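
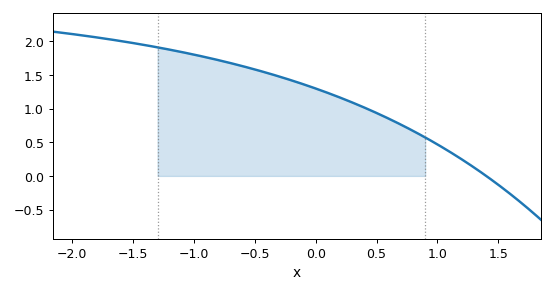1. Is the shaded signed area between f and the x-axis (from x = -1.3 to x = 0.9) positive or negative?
positive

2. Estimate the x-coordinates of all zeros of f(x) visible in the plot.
1.4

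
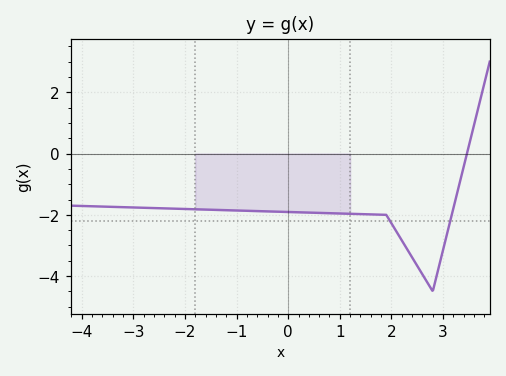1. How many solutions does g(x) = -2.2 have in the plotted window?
2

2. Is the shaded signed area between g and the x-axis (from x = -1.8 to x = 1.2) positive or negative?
negative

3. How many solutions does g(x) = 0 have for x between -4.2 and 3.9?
1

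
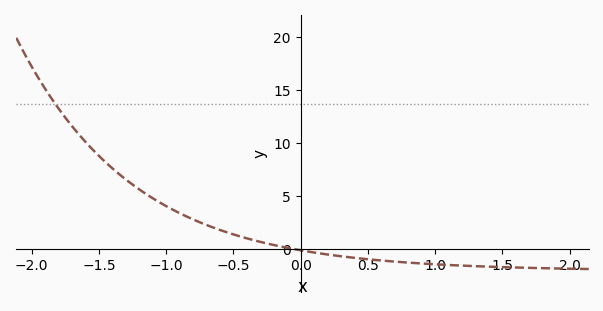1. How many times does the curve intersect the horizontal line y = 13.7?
1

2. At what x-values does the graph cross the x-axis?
-0.065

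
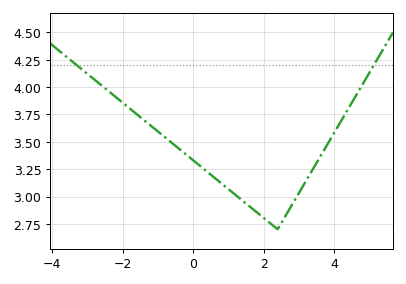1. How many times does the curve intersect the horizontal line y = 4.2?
2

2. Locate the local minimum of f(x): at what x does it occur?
2.4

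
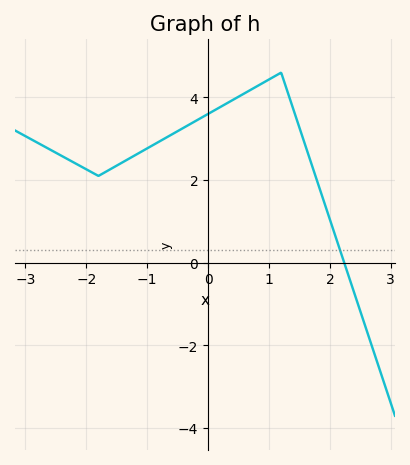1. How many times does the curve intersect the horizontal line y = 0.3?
1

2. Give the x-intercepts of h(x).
2.24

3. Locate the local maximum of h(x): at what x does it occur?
1.2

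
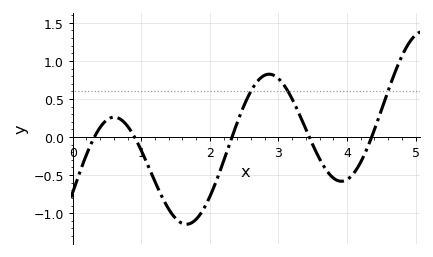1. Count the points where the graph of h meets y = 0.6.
3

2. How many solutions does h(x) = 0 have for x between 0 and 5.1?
5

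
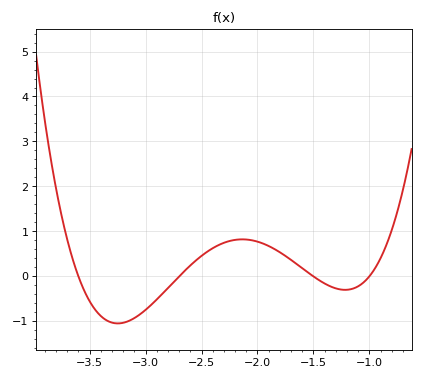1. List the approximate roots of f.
-3.6, -2.7, -1.5, -1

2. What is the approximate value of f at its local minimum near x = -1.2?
-0.3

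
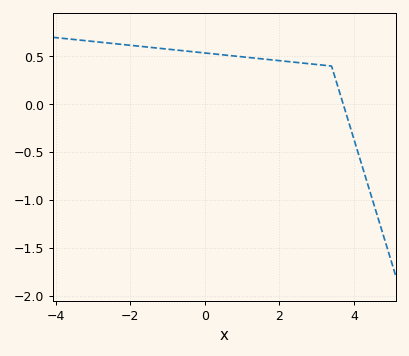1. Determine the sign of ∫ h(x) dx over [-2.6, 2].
positive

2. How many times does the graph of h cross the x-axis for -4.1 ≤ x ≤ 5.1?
1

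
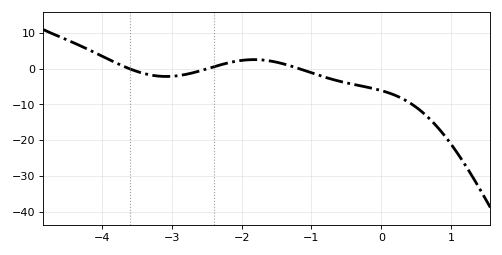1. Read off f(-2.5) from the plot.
-0.033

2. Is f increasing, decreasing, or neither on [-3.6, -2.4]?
neither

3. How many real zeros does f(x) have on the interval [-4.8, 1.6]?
3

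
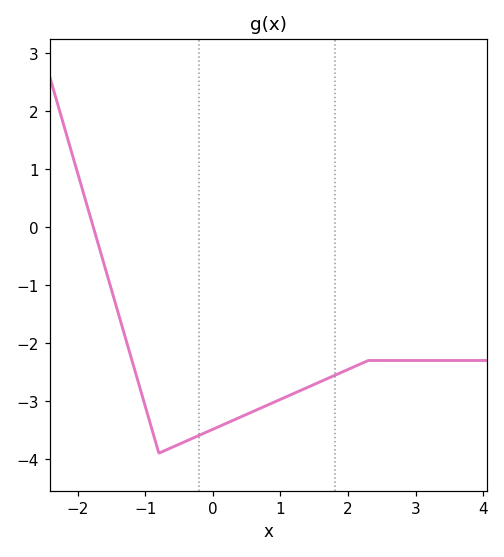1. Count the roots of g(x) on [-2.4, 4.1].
1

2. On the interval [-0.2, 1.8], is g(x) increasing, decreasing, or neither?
increasing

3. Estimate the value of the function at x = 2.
-2.5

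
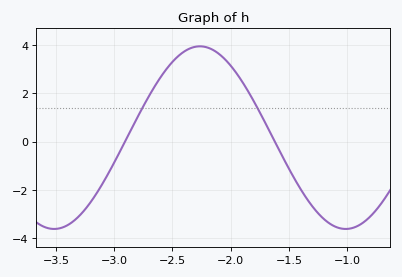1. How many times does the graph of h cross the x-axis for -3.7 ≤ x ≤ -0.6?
2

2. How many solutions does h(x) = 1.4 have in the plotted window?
2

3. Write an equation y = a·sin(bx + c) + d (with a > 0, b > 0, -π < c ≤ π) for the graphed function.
y = 3.78sin(2.5x + 0.97) + 0.17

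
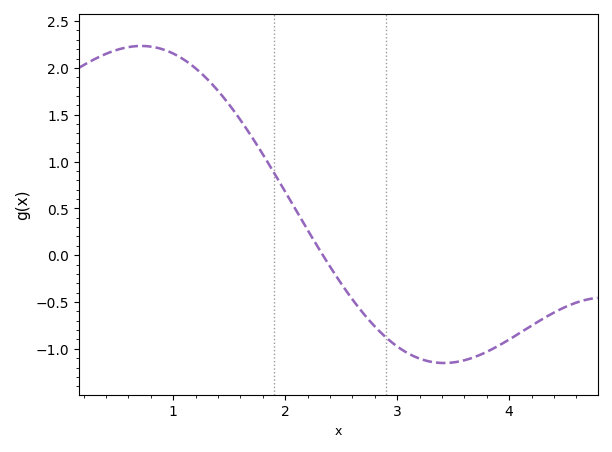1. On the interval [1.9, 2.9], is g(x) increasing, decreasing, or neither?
decreasing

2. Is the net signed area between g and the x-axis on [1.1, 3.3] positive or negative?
positive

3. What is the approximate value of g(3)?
-0.974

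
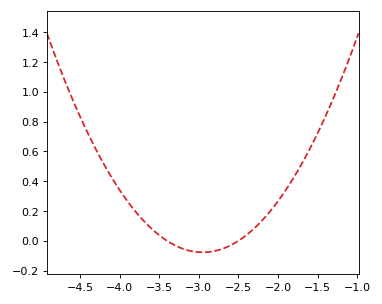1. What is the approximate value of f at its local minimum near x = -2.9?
-0.077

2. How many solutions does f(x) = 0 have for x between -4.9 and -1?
2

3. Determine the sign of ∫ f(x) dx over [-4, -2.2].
positive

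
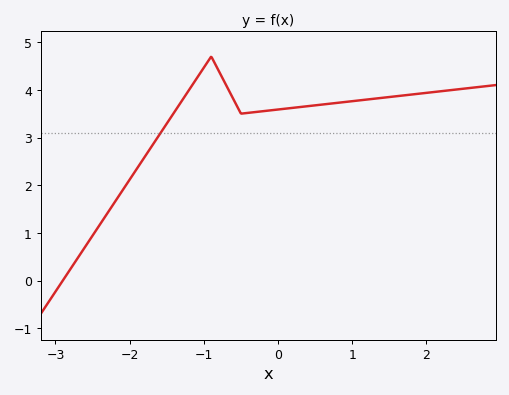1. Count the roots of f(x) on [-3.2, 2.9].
1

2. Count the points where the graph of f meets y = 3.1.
1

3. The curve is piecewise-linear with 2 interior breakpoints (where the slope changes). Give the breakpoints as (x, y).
(-0.9, 4.7); (-0.5, 3.5)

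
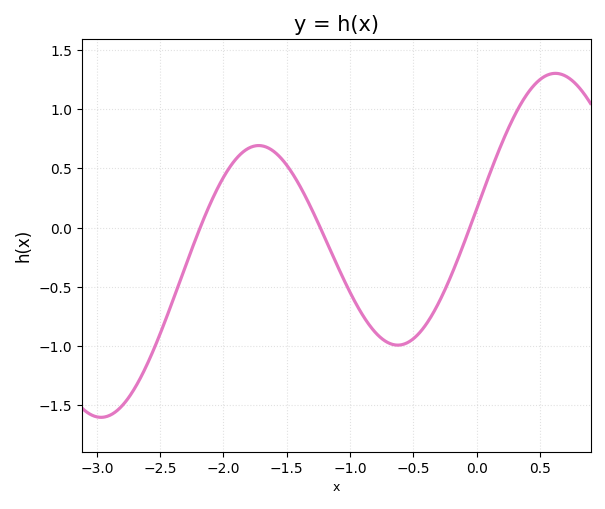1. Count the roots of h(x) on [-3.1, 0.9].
3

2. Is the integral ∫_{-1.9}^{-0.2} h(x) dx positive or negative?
negative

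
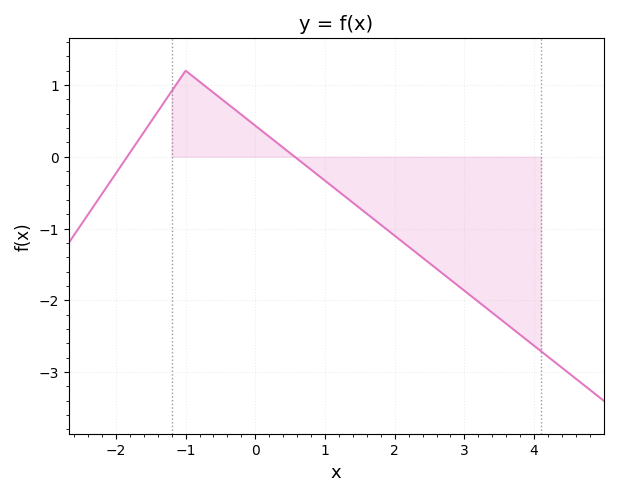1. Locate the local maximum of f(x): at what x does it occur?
-1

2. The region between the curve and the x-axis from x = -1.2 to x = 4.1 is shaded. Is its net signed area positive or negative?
negative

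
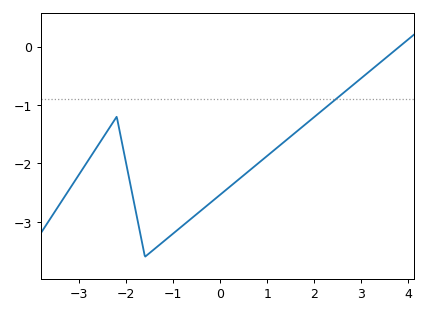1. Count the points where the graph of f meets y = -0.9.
1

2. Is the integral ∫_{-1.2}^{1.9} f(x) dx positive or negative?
negative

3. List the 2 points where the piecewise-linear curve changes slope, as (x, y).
(-2.2, -1.2); (-1.6, -3.6)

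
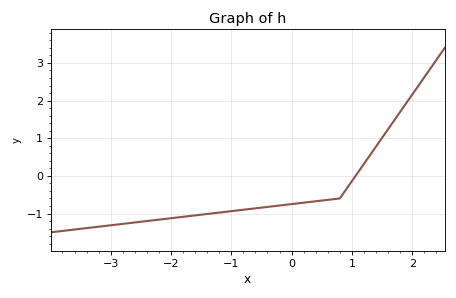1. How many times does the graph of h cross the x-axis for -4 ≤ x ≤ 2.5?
1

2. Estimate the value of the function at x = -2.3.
-1.2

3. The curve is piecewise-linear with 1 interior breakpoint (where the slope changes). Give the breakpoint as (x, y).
(0.8, -0.6)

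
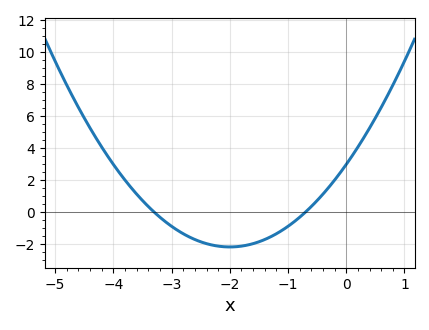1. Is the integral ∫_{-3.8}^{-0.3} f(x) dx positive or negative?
negative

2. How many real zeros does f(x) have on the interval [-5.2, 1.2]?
2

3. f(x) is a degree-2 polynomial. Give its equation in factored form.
y = 1.29(x + 3.3)(x + 0.7)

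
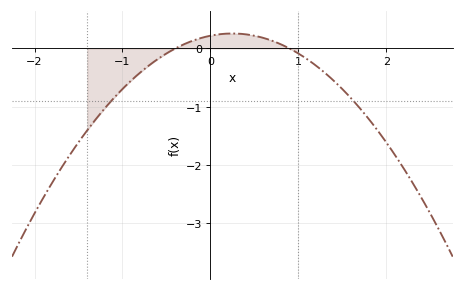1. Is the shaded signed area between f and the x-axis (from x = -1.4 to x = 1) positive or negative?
negative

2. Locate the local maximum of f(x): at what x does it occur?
0.25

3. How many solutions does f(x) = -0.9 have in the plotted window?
2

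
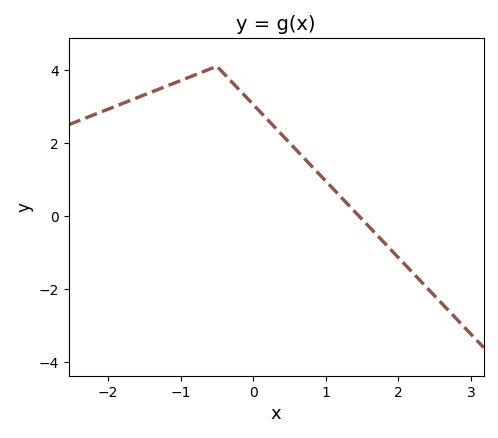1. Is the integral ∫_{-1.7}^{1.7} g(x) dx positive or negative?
positive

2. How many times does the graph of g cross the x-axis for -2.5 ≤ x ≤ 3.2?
1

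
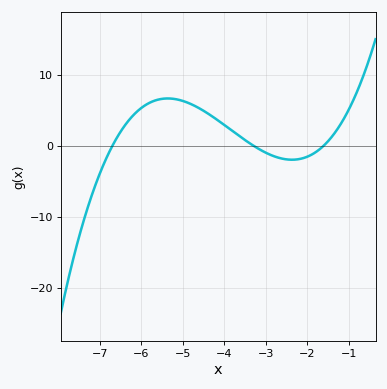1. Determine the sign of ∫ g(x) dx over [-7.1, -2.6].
positive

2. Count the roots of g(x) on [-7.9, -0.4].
3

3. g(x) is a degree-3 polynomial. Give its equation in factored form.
y = 0.64(x + 6.7)(x + 3.3)(x + 1.6)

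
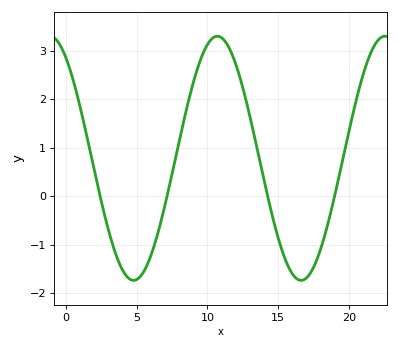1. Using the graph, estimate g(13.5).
1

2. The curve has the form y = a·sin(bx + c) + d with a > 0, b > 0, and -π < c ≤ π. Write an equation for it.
y = 2.52sin(0.53x + 2.18) + 0.78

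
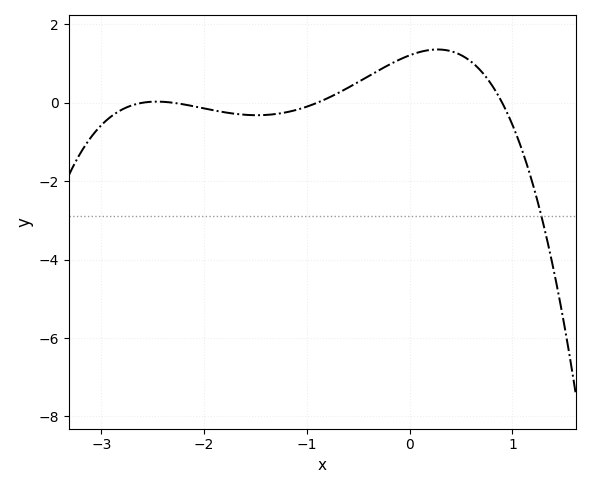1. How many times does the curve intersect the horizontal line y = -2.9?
1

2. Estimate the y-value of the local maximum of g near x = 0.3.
1.4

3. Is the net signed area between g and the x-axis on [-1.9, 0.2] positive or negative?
positive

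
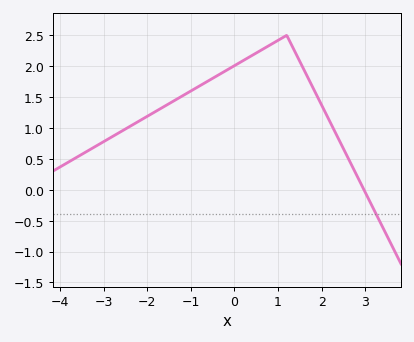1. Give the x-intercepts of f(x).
2.97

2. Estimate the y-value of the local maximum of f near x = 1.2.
2.5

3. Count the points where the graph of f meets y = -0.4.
1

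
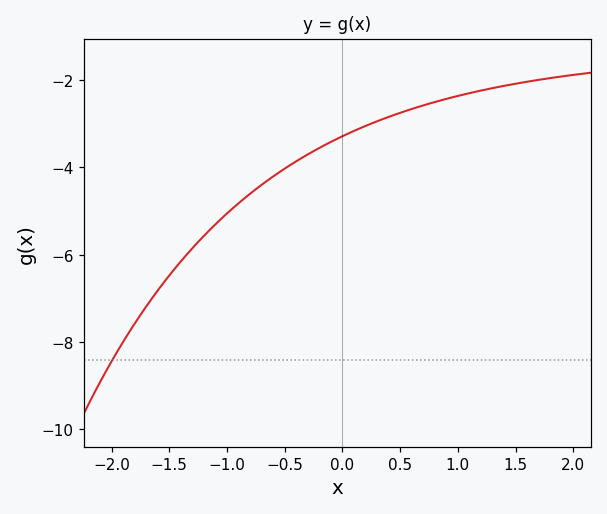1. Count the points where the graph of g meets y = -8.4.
1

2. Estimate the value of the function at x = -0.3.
-3.8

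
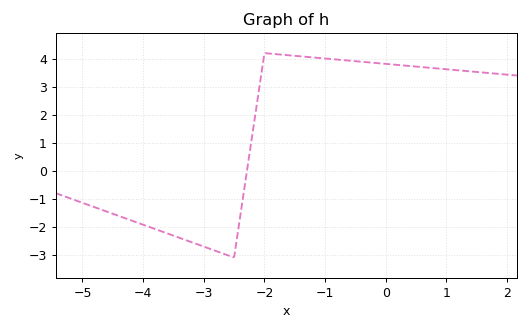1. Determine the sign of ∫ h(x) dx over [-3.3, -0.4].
positive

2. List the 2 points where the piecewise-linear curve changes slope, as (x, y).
(-2.5, -3.1); (-2, 4.2)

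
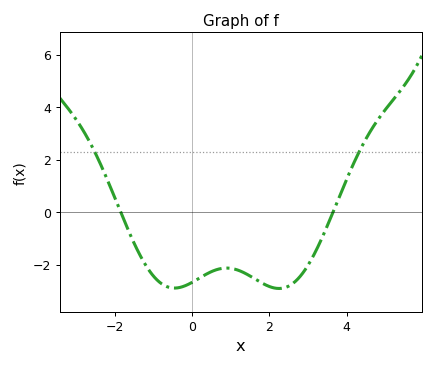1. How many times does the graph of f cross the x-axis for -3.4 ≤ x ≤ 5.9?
2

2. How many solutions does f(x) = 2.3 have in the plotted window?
2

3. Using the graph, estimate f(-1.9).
0.2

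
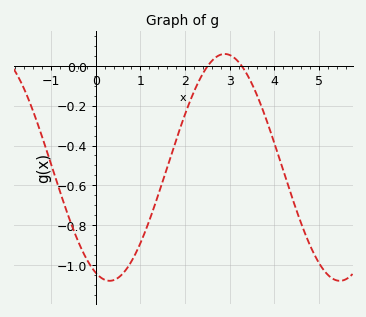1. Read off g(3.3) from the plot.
-0.02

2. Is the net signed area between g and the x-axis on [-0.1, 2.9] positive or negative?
negative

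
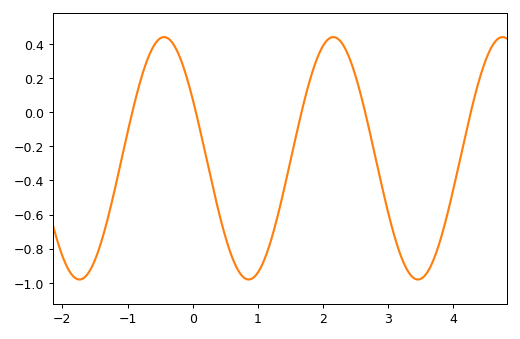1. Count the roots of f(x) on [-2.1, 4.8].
5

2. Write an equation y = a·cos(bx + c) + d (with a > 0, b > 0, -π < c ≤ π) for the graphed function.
y = 0.71cos(2.42x + 1.06) - 0.27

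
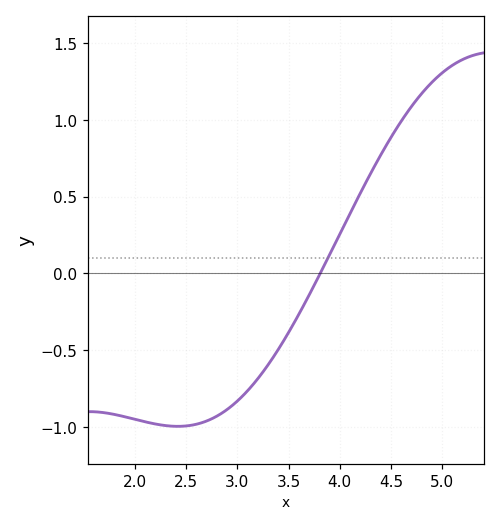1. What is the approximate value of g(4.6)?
0.99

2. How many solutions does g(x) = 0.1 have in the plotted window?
1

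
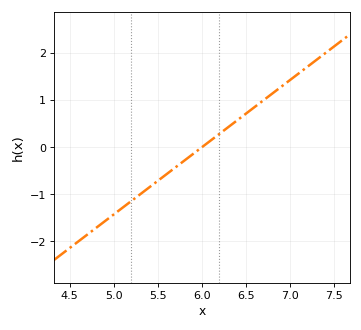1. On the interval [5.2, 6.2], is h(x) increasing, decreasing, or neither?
increasing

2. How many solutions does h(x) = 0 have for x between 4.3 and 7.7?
1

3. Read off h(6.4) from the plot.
0.572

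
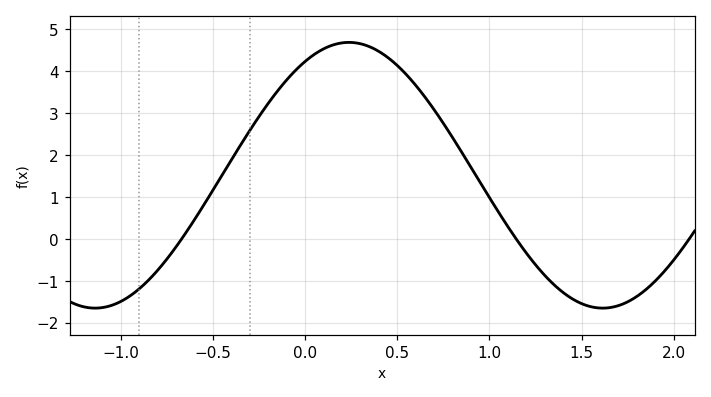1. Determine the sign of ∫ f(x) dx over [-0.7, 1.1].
positive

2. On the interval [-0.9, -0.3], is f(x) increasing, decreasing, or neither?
increasing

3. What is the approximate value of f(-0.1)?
3.8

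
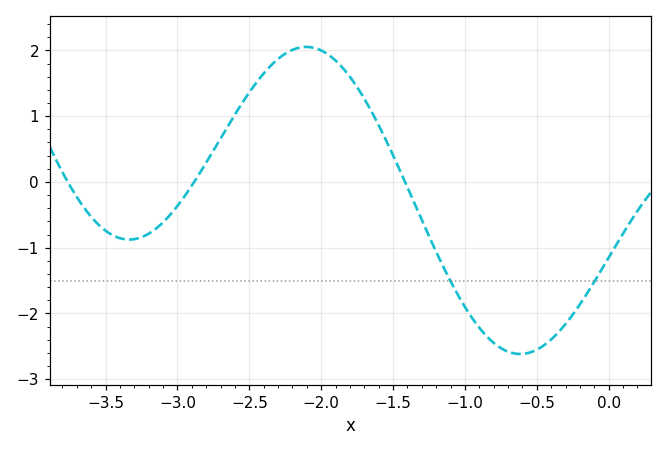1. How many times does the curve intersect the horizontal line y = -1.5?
2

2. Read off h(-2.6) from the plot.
1.03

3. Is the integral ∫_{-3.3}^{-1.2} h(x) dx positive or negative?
positive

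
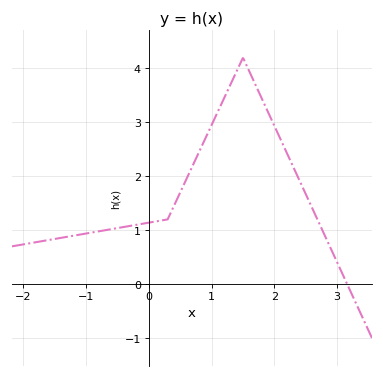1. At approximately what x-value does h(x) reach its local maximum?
1.5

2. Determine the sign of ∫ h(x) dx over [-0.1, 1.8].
positive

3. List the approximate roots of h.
3.2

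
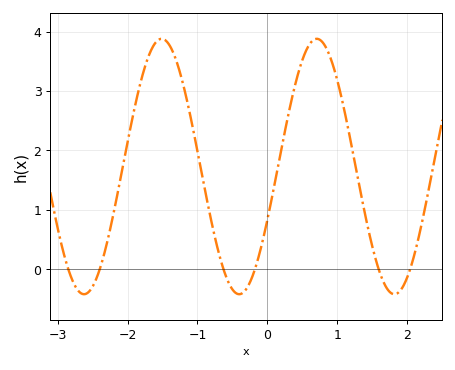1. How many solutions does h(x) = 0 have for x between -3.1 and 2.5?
6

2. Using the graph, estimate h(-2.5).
-0.3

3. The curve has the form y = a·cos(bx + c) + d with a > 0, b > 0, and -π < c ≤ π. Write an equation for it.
y = 2.15cos(2.8x - 2) + 1.73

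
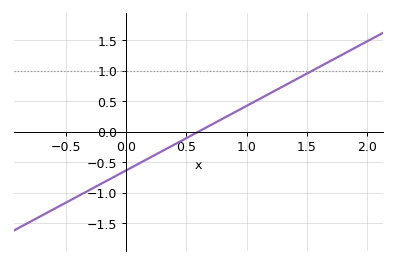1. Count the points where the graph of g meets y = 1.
1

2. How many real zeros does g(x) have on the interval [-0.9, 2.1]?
1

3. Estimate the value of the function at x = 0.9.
0.3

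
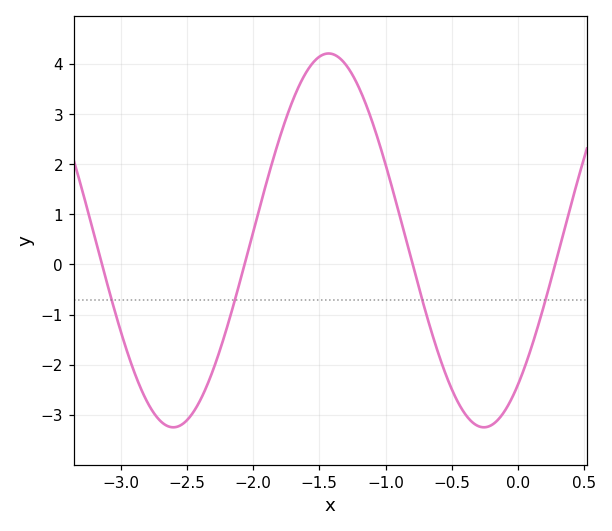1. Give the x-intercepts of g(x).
-3.14, -2.06, -0.795, 0.281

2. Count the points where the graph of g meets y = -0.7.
4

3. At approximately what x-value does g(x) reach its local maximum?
-1.43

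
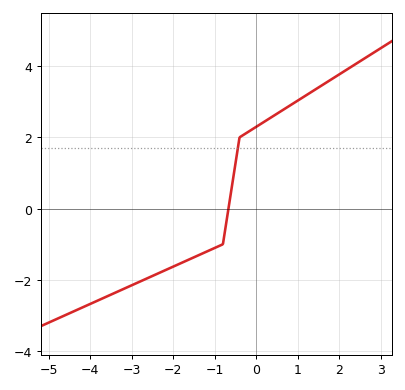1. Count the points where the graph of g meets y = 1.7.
1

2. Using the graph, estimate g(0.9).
3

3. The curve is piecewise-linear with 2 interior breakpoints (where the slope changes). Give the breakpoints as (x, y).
(-0.8, -1); (-0.4, 2)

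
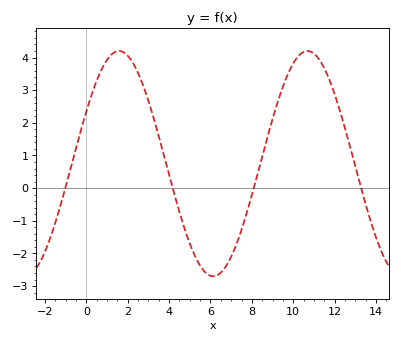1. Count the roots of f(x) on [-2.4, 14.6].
4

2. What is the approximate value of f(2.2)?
3.9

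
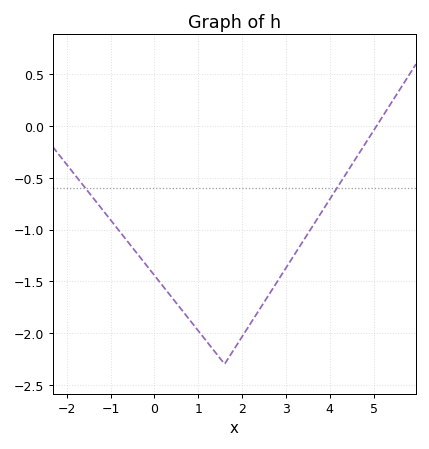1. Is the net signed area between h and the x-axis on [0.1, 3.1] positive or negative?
negative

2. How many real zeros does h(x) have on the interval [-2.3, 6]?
1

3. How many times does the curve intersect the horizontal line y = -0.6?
2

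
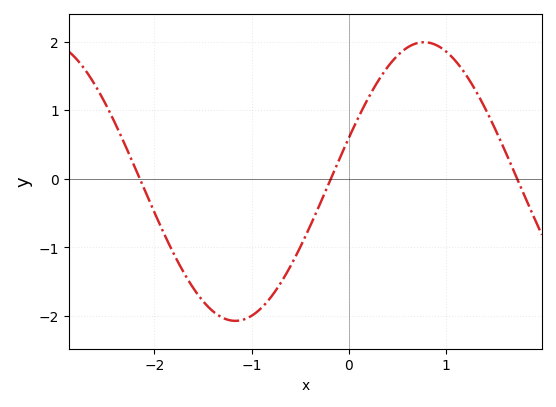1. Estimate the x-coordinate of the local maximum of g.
0.8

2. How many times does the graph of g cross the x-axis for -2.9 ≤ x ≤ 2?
3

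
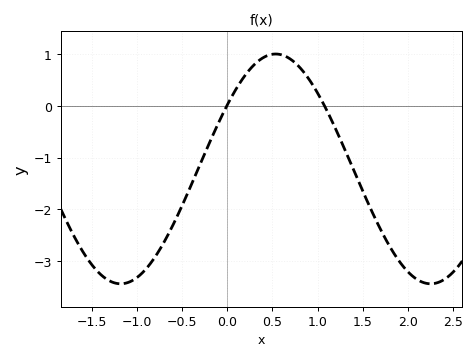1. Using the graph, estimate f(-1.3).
-3.4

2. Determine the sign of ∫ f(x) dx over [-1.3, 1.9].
negative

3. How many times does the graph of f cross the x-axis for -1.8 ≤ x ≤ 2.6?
2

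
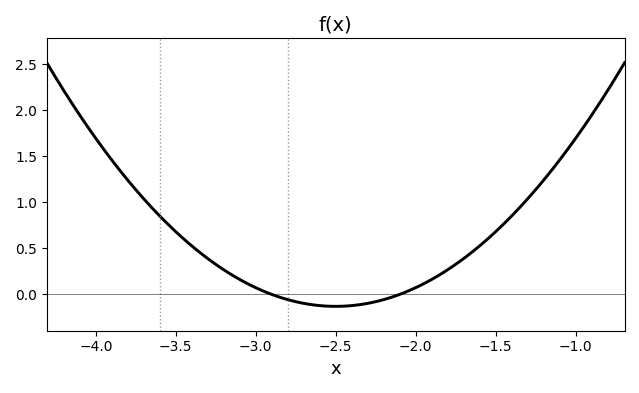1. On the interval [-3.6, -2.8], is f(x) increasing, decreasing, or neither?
decreasing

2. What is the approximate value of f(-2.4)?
-0.1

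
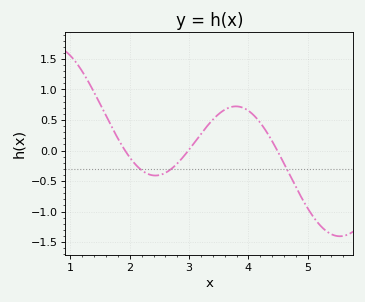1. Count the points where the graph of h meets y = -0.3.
3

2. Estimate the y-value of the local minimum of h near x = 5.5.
-1.41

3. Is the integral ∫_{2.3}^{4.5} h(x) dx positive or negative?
positive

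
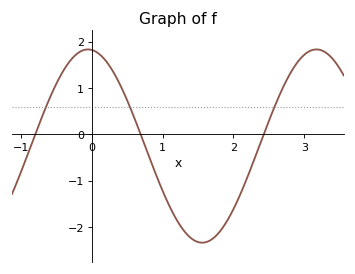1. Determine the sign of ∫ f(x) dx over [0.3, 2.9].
negative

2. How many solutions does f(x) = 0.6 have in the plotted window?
3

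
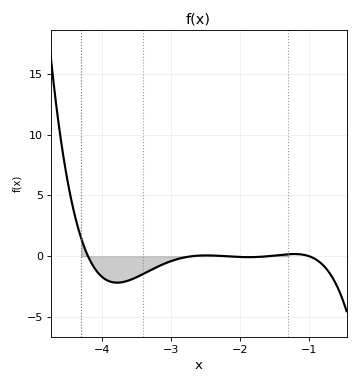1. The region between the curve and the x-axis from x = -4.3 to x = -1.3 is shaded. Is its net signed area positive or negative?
negative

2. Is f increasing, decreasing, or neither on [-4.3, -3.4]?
neither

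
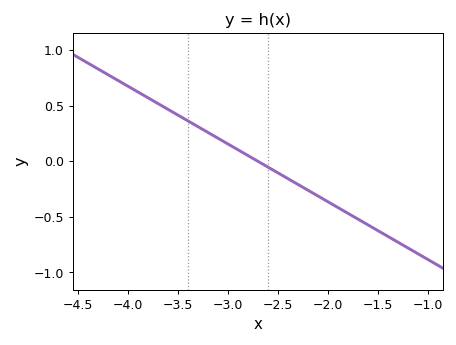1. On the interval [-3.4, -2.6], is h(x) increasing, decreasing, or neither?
decreasing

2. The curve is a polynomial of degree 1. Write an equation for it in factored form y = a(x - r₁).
y = -0.52(x + 2.7)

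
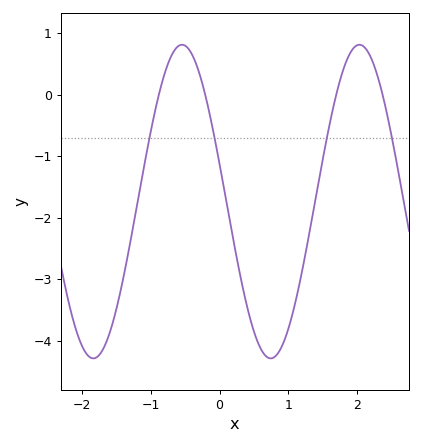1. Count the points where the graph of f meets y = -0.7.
4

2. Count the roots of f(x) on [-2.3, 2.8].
4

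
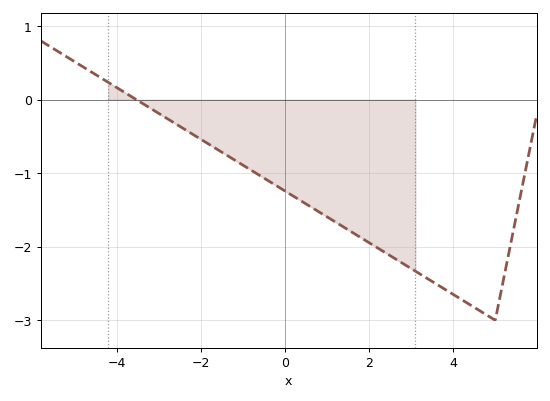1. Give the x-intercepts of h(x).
-3.6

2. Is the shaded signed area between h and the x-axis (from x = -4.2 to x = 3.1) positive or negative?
negative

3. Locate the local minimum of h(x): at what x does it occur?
5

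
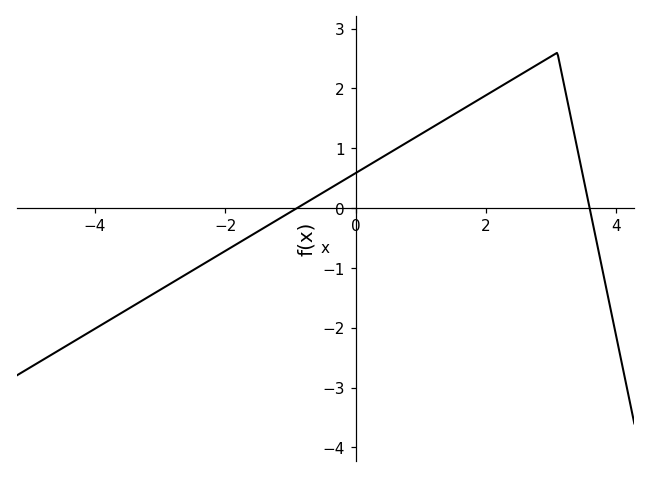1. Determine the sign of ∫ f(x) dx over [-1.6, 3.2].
positive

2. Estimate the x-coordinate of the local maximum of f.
3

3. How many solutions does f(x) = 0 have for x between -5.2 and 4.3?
2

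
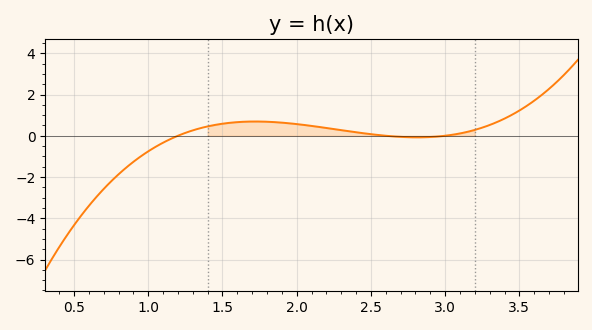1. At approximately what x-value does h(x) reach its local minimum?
2.8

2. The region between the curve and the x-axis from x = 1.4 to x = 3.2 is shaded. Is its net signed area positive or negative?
positive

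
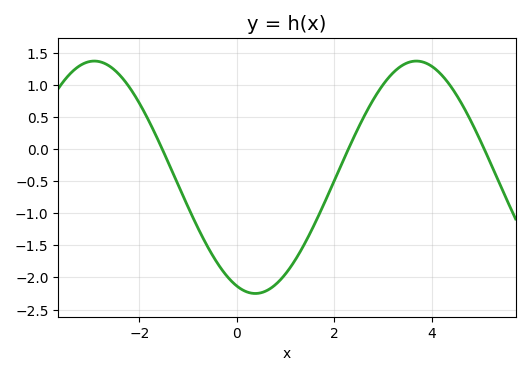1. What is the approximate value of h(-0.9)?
-1.07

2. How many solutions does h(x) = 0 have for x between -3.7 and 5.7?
3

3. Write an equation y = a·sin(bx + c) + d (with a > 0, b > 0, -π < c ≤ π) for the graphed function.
y = 1.81sin(0.95x - 1.93) - 0.44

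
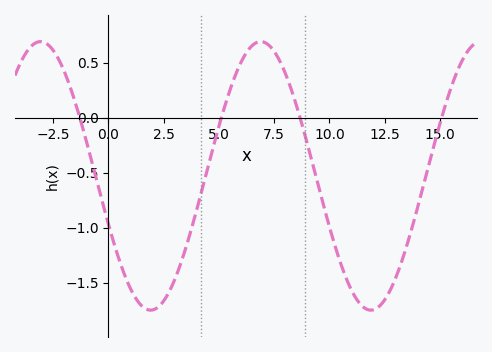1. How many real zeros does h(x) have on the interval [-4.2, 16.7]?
4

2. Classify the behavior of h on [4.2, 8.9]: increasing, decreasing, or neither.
neither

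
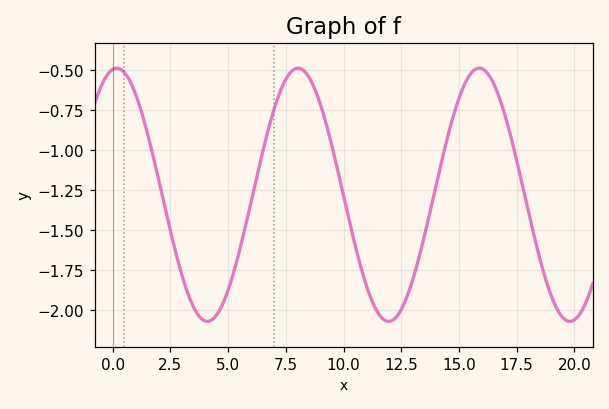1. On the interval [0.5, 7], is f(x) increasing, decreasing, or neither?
neither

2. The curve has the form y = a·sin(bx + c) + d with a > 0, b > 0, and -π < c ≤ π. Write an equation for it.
y = 0.79sin(0.8x + 1.43) - 1.28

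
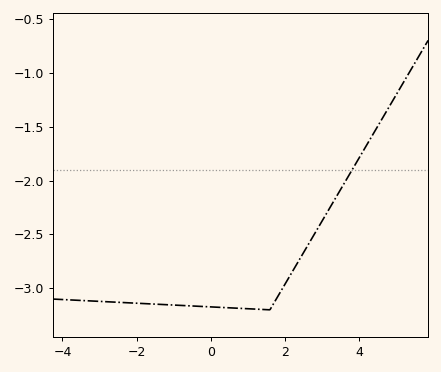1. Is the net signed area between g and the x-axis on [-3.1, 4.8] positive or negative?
negative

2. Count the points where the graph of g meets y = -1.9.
1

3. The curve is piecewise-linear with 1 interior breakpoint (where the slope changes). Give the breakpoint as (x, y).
(1.6, -3.2)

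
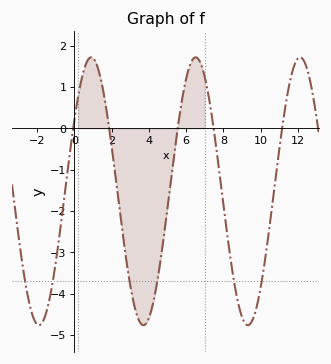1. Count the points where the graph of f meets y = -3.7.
6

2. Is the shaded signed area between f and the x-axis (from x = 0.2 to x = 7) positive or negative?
negative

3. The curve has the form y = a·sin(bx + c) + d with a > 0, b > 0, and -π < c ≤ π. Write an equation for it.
y = 3.24sin(1.1x + 0.56) - 1.52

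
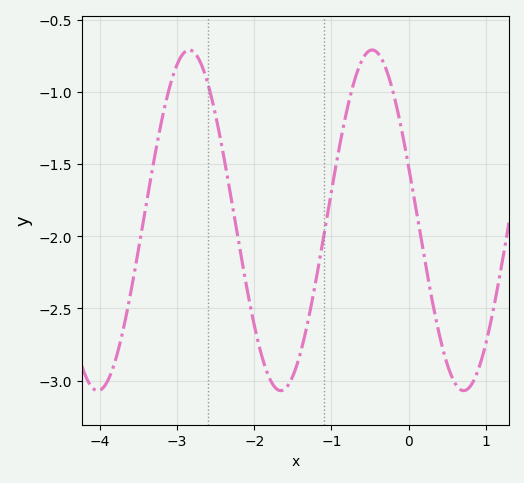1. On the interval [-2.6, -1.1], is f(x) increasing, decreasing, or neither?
neither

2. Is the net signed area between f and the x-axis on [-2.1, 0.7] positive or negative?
negative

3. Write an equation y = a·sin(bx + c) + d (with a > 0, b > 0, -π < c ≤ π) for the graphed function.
y = 1.18sin(2.6x + 2.8) - 1.89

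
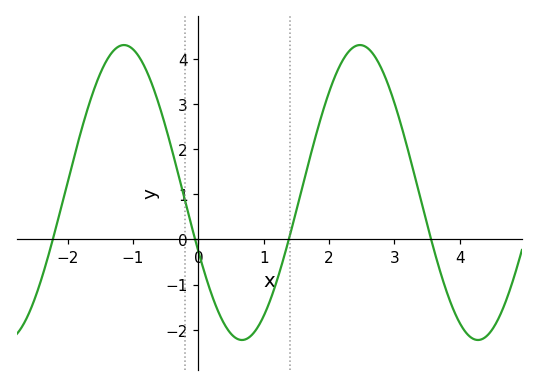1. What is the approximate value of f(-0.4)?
2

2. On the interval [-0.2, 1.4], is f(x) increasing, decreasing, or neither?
neither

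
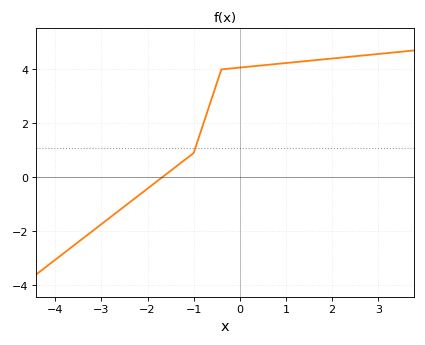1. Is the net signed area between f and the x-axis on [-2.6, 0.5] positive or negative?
positive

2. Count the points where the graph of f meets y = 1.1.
1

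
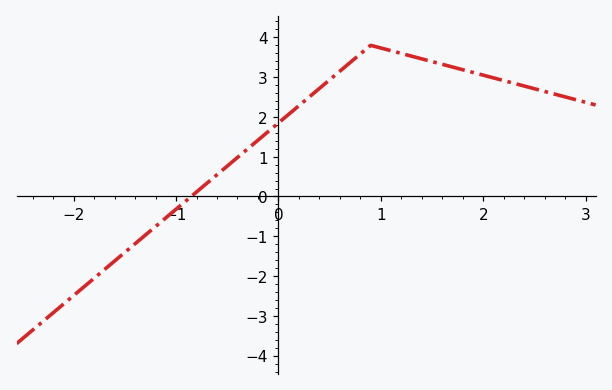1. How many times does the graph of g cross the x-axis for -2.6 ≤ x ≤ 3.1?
1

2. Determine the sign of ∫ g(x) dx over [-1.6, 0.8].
positive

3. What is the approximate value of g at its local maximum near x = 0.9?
3.8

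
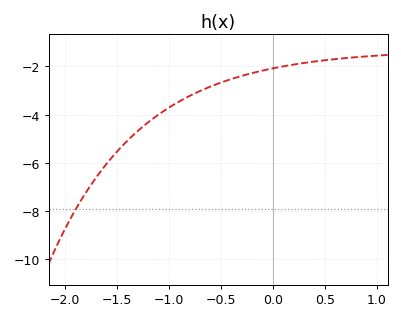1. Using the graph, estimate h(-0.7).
-3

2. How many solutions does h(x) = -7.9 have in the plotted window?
1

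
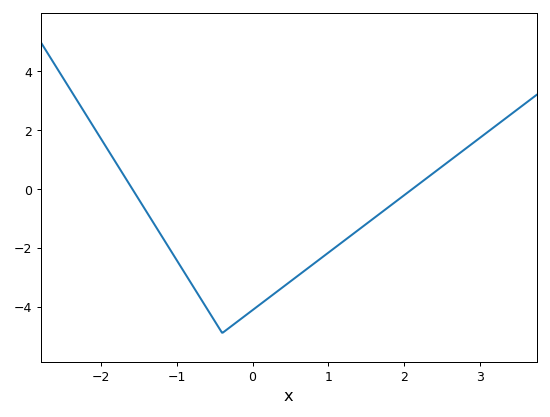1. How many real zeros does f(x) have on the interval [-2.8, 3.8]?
2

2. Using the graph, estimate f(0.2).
-3.8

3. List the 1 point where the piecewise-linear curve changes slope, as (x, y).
(-0.4, -4.9)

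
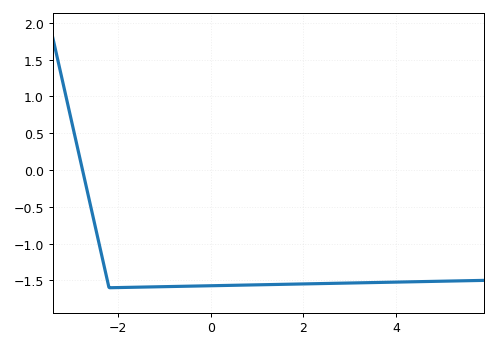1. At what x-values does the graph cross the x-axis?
-2.8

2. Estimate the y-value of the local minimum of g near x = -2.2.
-1.6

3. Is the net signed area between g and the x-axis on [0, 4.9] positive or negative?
negative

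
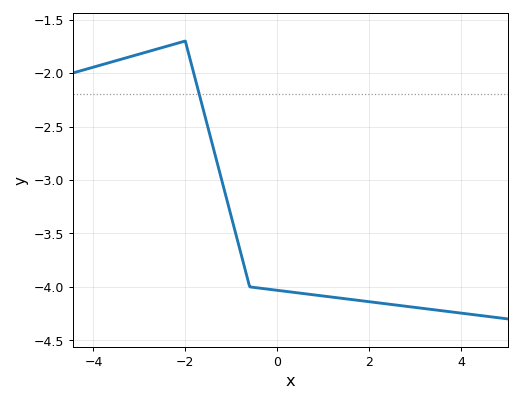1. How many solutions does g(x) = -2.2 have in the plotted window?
1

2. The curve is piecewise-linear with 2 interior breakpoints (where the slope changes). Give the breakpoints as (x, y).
(-2, -1.7); (-0.6, -4)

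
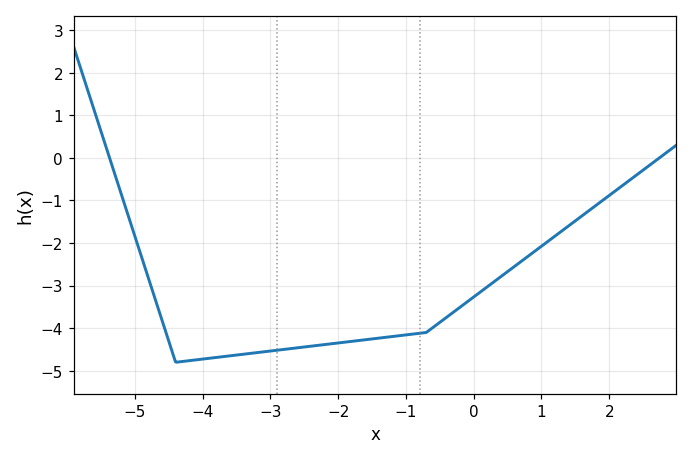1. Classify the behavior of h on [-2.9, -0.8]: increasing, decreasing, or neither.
increasing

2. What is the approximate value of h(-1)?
-4.2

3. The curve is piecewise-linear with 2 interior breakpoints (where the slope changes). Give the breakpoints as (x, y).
(-4.4, -4.8); (-0.7, -4.1)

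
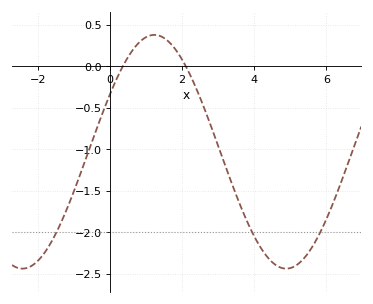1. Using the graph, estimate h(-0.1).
-0.45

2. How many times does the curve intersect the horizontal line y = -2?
3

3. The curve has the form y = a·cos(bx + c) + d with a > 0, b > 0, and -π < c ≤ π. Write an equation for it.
y = 1.41cos(0.86x - 1.1) - 1.03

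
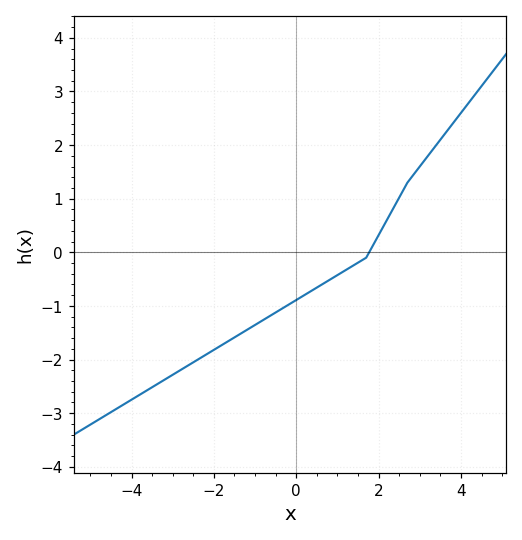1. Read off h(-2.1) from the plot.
-1.9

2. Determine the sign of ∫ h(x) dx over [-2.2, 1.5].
negative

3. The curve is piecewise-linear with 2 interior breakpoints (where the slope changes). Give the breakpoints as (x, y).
(1.7, -0.1); (2.7, 1.3)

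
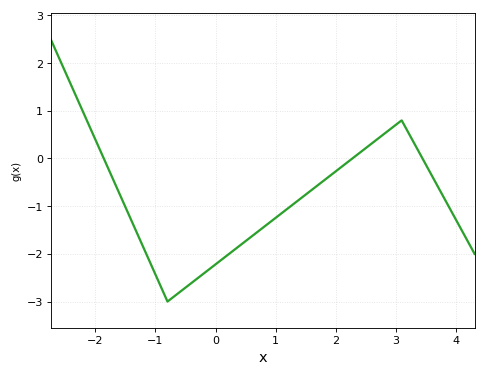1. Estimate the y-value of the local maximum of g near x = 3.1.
0.8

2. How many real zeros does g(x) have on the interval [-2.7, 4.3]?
3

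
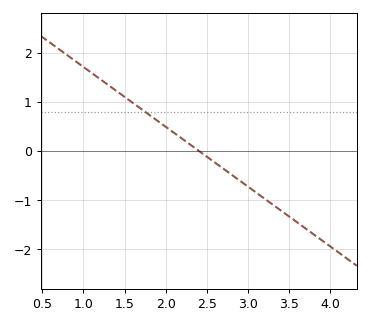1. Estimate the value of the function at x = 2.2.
0.2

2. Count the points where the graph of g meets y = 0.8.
1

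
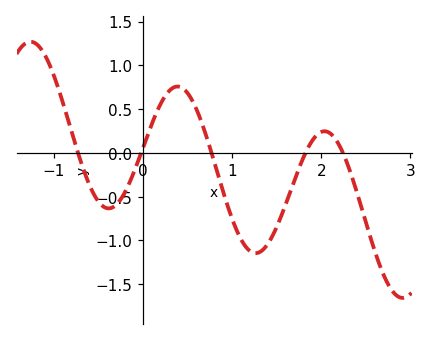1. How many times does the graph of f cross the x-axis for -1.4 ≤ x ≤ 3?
5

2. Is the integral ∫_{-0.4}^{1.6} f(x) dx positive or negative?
negative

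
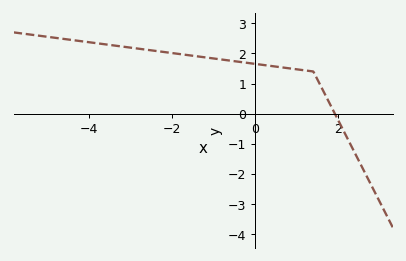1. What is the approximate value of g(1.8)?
0.3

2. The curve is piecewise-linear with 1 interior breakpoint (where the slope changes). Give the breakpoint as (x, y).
(1.4, 1.4)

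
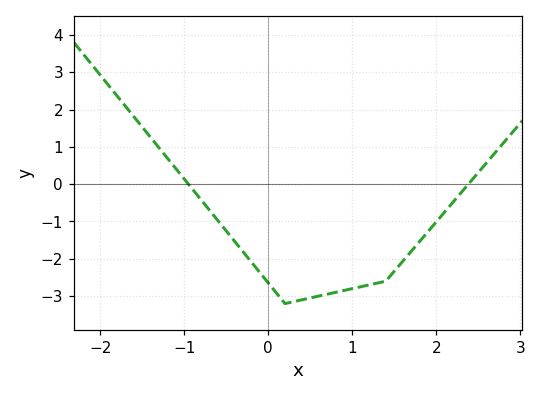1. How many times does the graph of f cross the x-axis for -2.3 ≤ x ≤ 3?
2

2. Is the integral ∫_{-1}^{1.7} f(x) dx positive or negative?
negative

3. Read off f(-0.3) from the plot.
-1.8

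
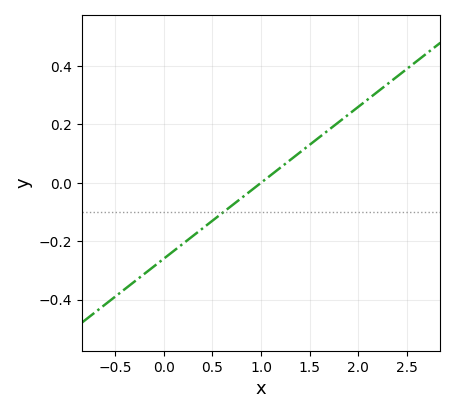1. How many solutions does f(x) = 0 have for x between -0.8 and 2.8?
1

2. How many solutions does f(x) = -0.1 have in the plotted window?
1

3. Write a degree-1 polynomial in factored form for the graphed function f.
y = 0.26(x - 1)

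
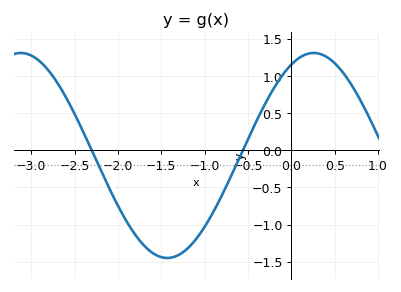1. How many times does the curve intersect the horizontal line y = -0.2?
2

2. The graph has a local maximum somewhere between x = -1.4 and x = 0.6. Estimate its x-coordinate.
0.3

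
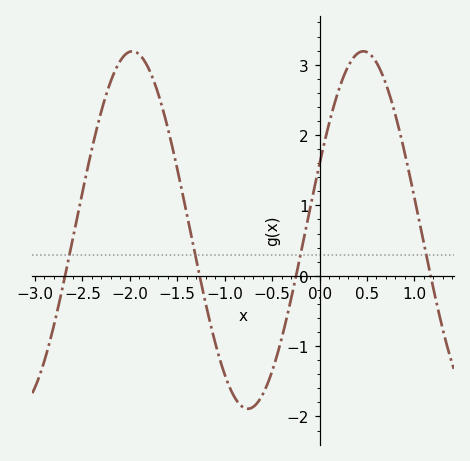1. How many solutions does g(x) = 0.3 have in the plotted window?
4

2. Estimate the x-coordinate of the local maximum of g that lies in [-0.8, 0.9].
0.462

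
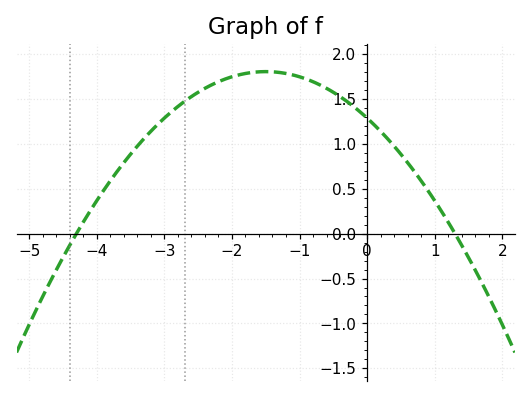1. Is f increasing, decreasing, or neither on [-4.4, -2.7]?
increasing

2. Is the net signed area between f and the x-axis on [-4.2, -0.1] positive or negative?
positive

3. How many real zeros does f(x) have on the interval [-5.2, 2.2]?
2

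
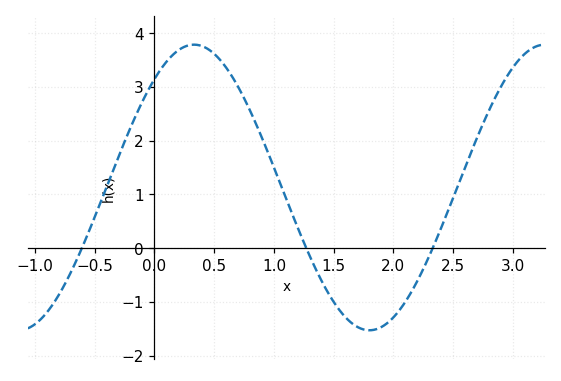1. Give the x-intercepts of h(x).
-0.6, 1.3, 2.3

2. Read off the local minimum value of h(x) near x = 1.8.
-1.5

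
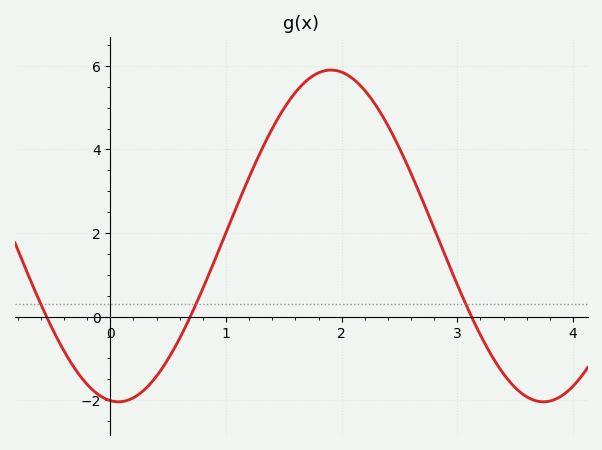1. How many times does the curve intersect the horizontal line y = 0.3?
3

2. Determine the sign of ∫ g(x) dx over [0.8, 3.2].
positive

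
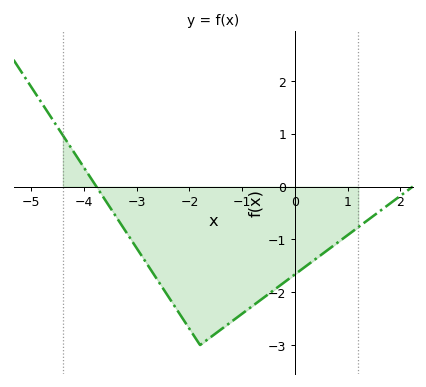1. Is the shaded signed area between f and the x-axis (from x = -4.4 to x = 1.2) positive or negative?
negative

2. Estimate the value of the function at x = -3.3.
-0.709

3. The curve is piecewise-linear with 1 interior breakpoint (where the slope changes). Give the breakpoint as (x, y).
(-1.8, -3)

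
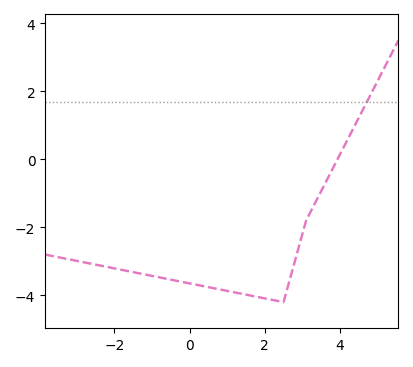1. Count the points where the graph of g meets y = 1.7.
1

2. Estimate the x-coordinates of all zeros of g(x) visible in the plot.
4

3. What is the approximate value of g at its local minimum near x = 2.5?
-4.2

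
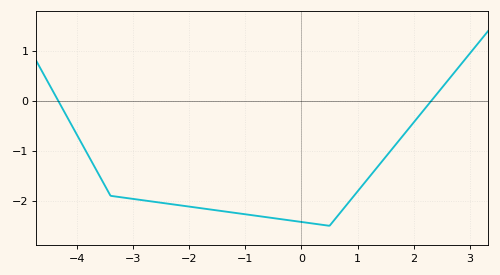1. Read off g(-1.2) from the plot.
-2.24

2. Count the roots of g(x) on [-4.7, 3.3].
2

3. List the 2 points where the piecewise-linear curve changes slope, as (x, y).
(-3.4, -1.9); (0.5, -2.5)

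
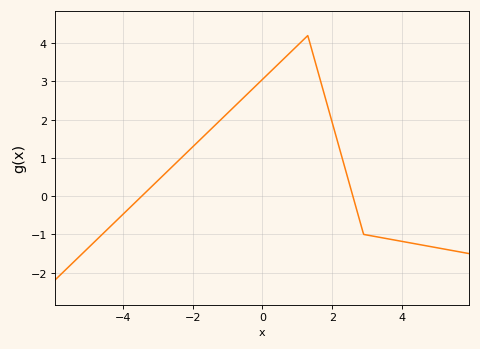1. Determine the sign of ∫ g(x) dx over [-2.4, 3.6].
positive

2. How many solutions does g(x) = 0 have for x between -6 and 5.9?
2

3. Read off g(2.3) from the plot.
0.95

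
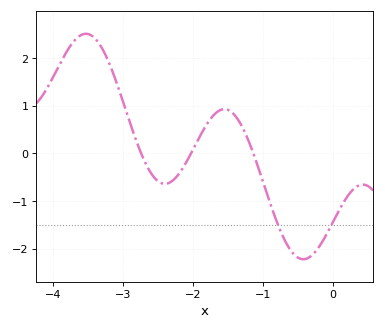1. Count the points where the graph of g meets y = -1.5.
2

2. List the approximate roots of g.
-2.74, -2.03, -1.14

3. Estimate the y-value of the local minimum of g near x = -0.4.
-2.22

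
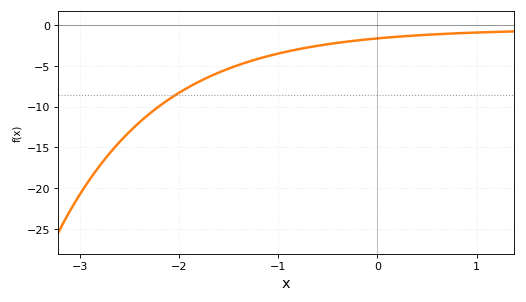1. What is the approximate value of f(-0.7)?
-2.76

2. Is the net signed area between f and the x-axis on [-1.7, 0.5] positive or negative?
negative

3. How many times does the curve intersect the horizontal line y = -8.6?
1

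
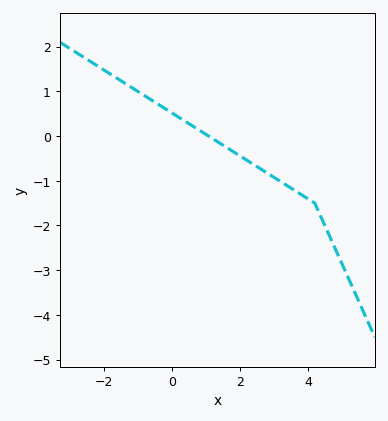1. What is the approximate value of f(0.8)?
0.131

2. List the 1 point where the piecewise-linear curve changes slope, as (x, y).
(4.2, -1.5)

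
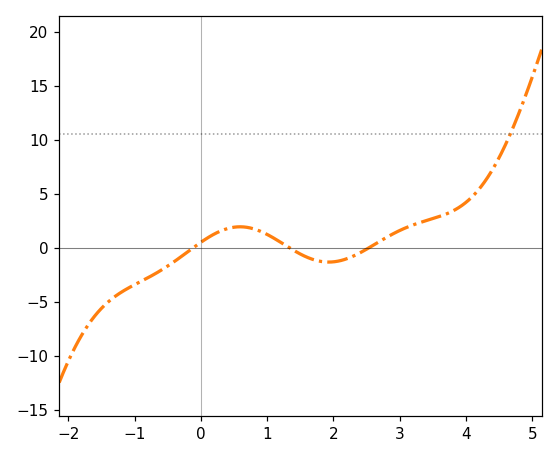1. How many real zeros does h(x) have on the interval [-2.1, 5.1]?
3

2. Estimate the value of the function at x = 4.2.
5.5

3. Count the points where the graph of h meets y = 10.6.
1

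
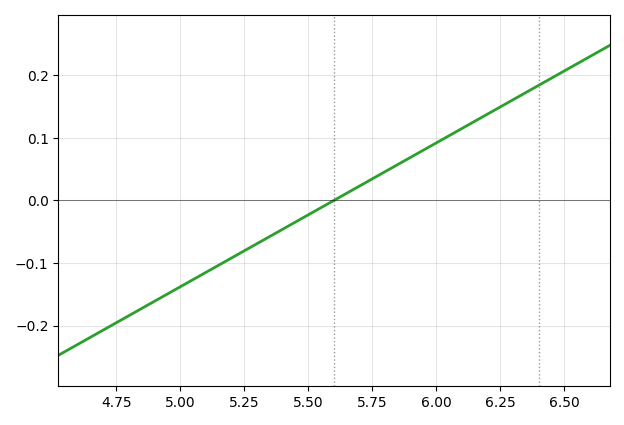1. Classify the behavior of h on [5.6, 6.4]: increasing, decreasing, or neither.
increasing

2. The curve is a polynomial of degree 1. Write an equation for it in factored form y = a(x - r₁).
y = 0.23(x - 5.6)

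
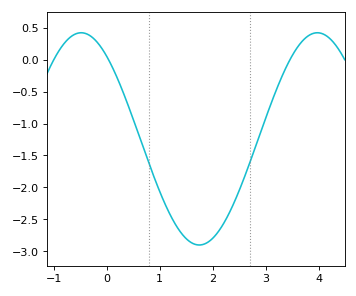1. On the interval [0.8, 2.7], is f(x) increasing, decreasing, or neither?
neither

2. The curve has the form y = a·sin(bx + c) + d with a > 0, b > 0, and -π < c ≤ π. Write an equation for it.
y = 1.66sin(1.4x + 2.2) - 1.24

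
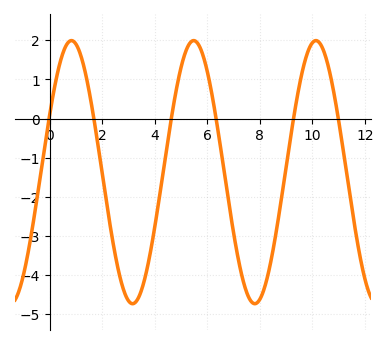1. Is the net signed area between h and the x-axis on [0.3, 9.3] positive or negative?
negative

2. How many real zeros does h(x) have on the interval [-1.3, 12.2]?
6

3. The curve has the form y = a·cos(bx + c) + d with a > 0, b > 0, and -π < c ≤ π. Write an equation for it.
y = 3.36cos(1.35x - 1.12) - 1.37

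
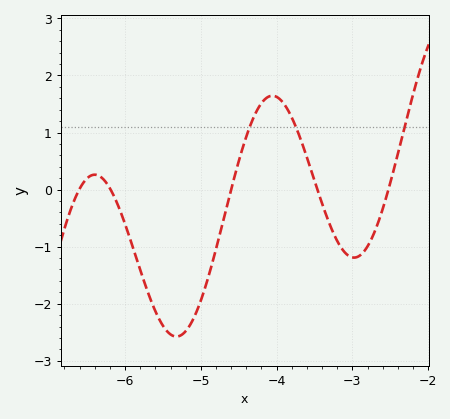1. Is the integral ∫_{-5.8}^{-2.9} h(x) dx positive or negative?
negative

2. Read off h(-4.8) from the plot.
-1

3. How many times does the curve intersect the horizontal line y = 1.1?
3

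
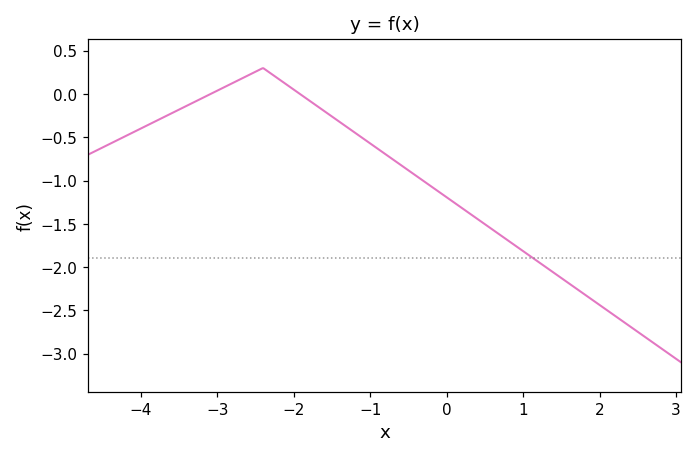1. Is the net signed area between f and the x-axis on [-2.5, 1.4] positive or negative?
negative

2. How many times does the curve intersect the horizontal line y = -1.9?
1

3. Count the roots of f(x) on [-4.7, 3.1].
2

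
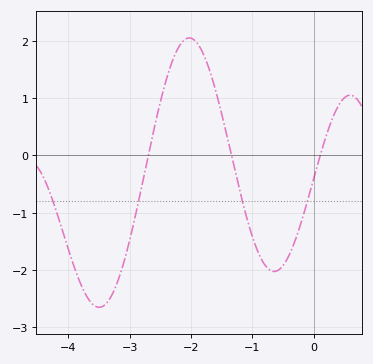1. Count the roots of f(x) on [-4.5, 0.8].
3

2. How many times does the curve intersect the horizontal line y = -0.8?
4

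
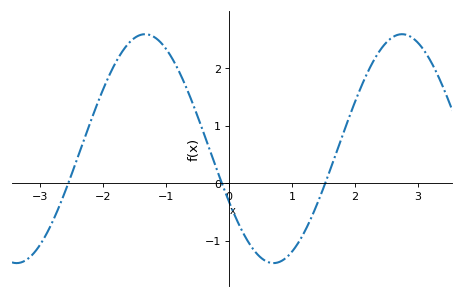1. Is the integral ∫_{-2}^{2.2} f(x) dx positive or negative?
positive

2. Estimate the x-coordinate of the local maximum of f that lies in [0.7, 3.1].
2.7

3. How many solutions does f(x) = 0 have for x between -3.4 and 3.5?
3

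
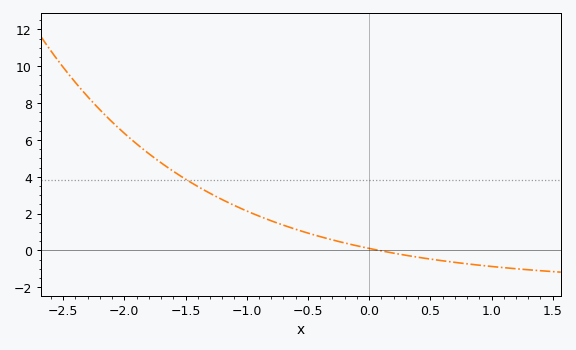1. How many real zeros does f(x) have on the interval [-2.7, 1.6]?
1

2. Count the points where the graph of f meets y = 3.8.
1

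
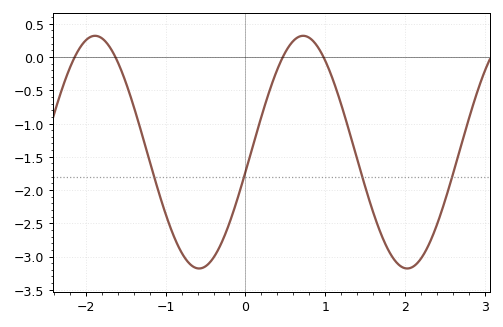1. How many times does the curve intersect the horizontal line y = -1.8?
4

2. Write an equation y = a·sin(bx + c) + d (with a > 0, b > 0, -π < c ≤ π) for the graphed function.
y = 1.75sin(2.4x - 0.17) - 1.43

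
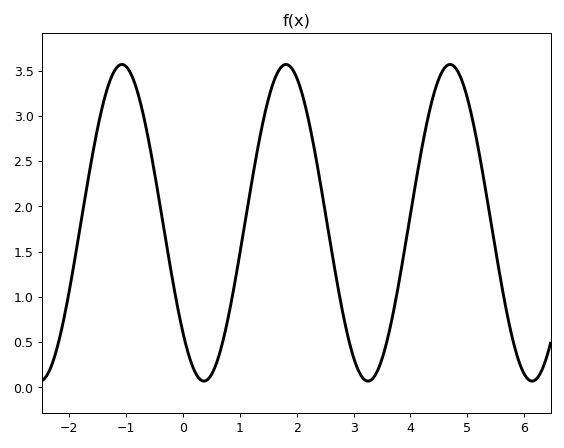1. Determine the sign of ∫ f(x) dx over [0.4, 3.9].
positive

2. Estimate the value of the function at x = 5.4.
1.9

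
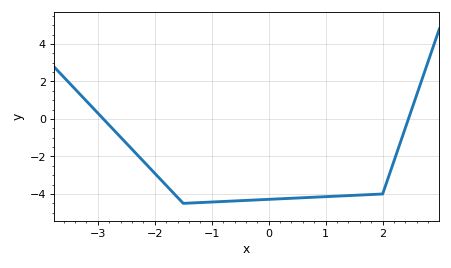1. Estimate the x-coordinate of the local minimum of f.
-1.5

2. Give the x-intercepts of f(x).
-2.9, 2.45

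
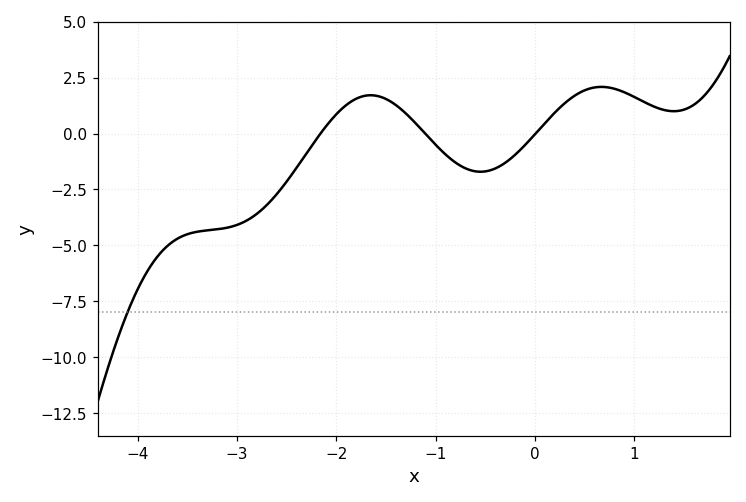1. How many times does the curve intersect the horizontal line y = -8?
1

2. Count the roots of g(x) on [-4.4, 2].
3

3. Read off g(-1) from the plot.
-0.502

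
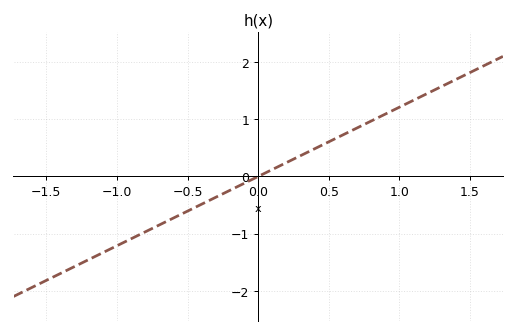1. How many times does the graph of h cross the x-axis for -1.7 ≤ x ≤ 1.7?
1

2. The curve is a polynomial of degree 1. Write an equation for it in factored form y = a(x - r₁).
y = 1.21(x - 0)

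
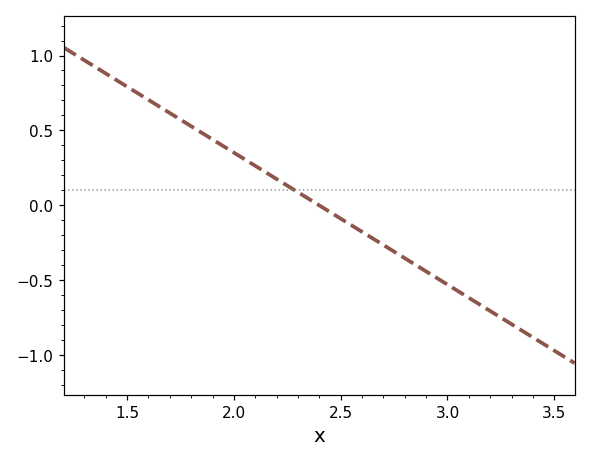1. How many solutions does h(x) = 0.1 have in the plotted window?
1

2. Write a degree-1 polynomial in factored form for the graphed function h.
y = -0.88(x - 2.4)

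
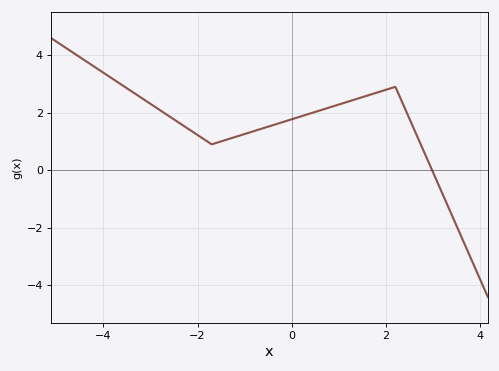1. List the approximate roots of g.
2.98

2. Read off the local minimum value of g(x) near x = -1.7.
0.901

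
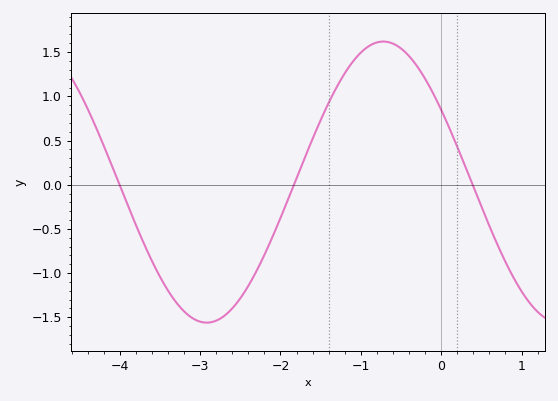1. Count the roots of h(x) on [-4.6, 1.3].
3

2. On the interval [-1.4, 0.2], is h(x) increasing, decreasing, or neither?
neither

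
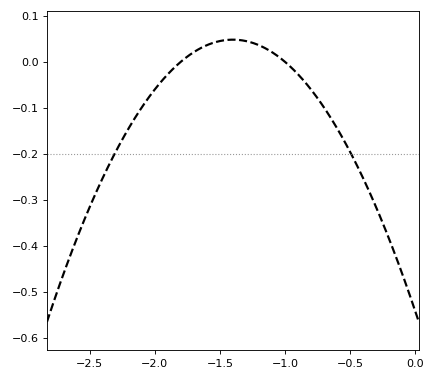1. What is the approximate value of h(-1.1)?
0.02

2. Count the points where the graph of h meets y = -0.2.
2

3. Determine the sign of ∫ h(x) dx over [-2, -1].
positive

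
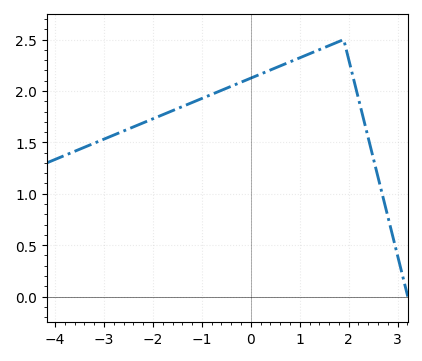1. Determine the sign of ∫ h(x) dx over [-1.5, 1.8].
positive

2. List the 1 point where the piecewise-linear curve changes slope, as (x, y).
(1.9, 2.5)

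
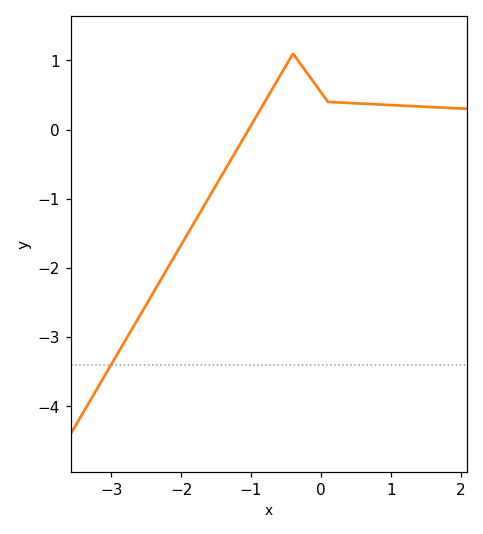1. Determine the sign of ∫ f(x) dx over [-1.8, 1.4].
positive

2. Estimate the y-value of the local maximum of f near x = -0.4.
1.1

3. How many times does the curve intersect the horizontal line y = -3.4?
1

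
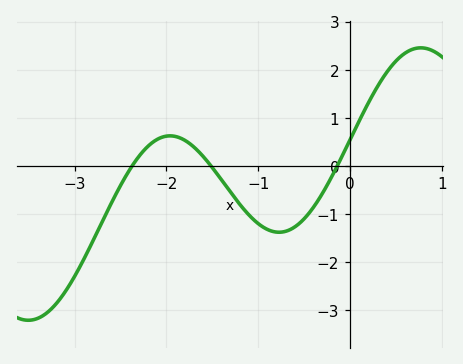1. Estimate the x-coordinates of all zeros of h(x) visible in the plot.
-2.4, -1.5, -0.1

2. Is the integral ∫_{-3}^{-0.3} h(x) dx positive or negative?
negative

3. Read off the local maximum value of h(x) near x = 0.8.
2.5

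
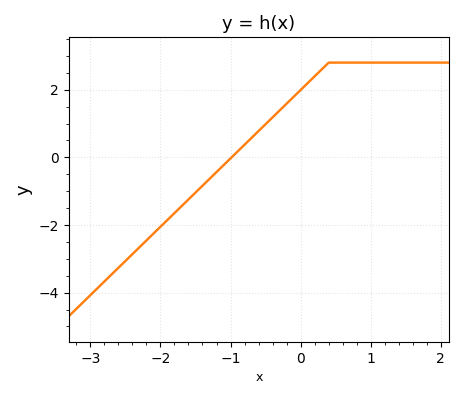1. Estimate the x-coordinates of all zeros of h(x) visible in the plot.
-1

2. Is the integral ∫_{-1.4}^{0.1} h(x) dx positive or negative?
positive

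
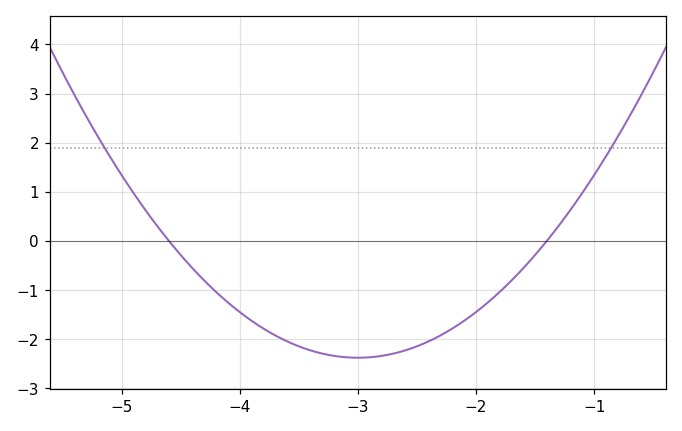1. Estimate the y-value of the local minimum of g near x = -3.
-2.4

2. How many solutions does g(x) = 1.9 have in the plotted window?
2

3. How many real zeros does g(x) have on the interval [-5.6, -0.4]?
2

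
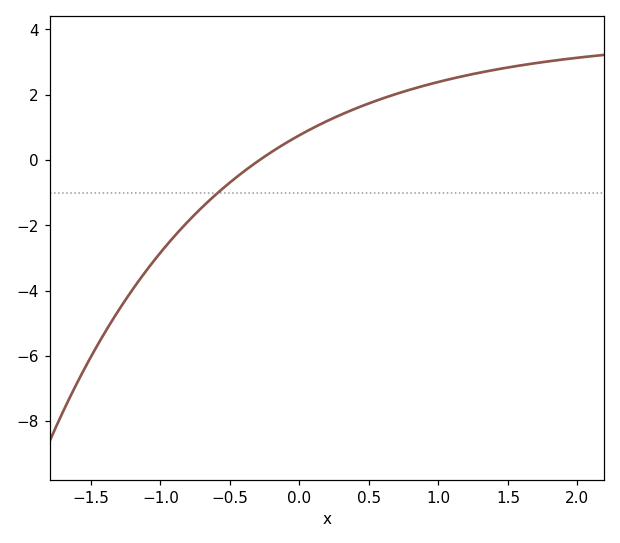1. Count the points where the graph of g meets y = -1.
1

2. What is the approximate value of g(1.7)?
3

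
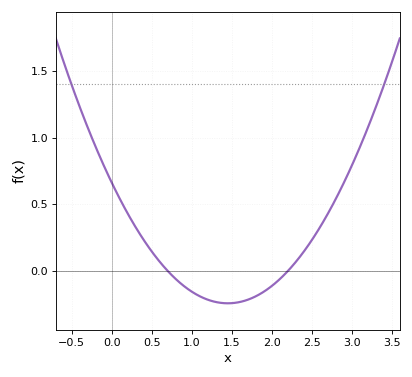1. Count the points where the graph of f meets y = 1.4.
2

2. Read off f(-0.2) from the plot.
0.929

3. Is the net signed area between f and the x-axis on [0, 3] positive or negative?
positive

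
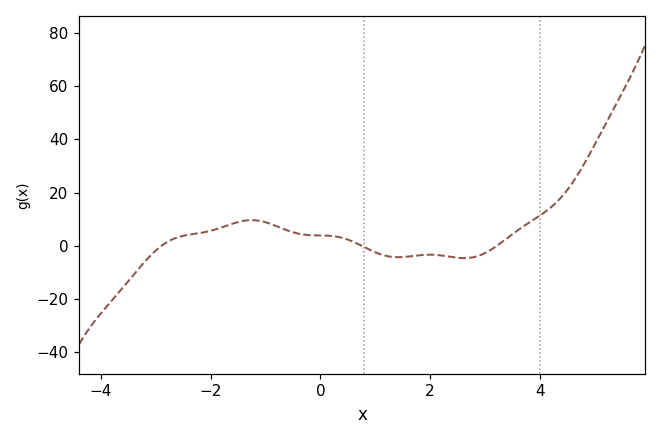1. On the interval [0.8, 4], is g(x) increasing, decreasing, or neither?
neither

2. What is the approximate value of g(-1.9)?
6.23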